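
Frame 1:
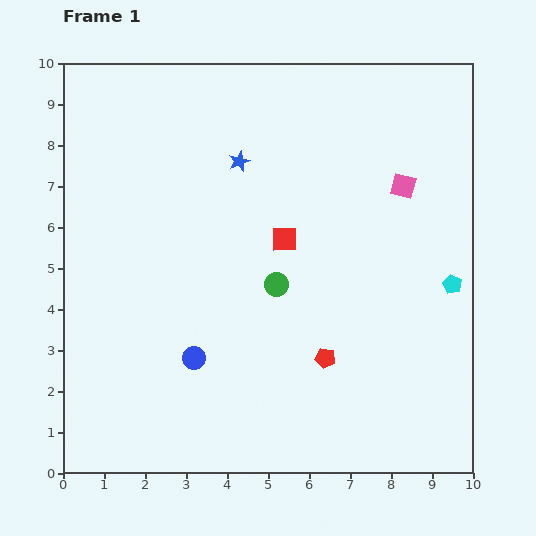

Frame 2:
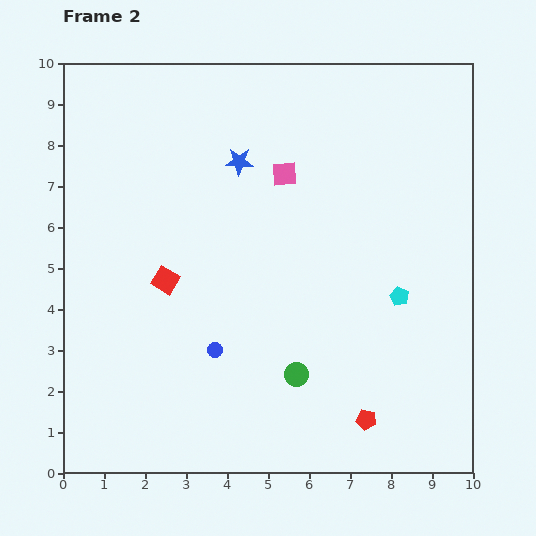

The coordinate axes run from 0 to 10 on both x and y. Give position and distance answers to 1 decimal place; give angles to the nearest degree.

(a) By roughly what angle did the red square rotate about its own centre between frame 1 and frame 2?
33° clockwise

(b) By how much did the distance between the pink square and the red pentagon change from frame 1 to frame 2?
+1.7

Distance in frame 1: 4.6. Distance in frame 2: 6.3.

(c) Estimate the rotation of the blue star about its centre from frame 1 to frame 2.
24° clockwise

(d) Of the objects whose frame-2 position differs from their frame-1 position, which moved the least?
the blue circle

(moved 0.5)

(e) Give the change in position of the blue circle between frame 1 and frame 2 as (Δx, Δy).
(0.5, 0.2)

The blue circle was at (3.2, 2.8) in frame 1 and (3.7, 3.0) in frame 2.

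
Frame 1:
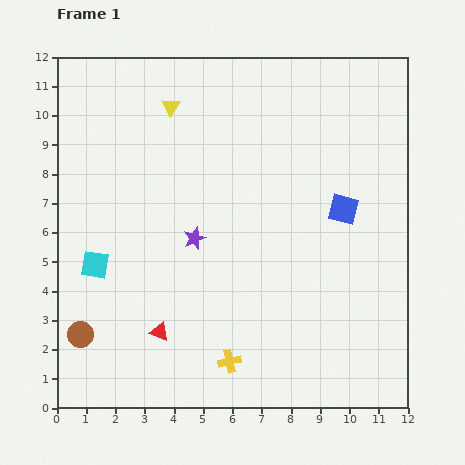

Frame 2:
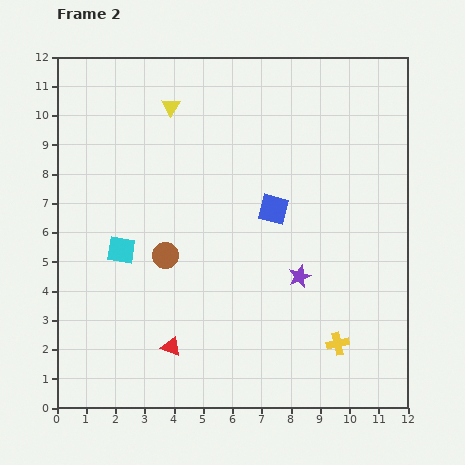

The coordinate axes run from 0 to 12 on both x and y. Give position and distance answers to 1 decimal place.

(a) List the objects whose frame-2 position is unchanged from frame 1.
the yellow triangle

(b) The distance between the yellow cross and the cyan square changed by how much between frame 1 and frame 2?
+2.4

Distance in frame 1: 5.7. Distance in frame 2: 8.1.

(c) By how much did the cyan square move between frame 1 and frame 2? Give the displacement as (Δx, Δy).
(0.9, 0.5)

The cyan square was at (1.3, 4.9) in frame 1 and (2.2, 5.4) in frame 2.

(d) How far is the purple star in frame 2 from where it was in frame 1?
3.8

The purple star moved from (4.7, 5.8) to (8.3, 4.5), a distance of √(3.6² + 1.3²) ≈ 3.8.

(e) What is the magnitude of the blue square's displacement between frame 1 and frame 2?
2.4

The blue square moved from (9.8, 6.8) to (7.4, 6.8), a distance of √(2.4² + 0.0²) ≈ 2.4.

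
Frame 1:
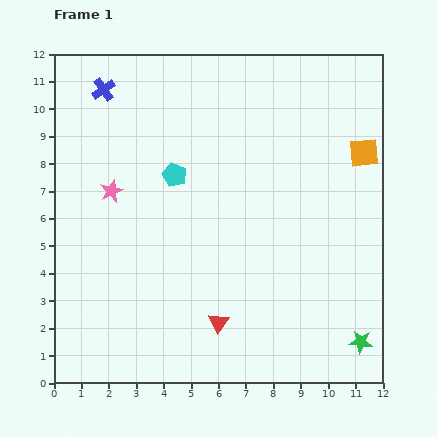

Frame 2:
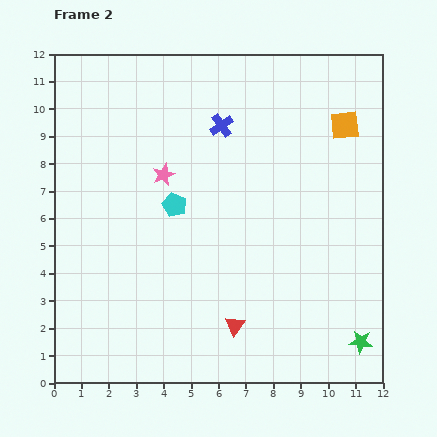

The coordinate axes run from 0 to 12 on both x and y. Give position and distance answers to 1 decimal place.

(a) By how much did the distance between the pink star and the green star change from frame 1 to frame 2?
-1.2

Distance in frame 1: 10.6. Distance in frame 2: 9.4.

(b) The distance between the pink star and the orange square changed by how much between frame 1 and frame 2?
-2.5

Distance in frame 1: 9.3. Distance in frame 2: 6.8.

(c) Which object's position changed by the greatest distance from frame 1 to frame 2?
the blue cross

(moved 4.5; next 2.0)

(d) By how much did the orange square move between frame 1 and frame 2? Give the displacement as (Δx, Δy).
(-0.7, 1.0)

The orange square was at (11.3, 8.4) in frame 1 and (10.6, 9.4) in frame 2.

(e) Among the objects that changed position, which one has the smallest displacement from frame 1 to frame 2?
the red triangle

(moved 0.6)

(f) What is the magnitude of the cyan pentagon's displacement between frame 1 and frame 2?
1.1

The cyan pentagon moved from (4.4, 7.6) to (4.4, 6.5), a distance of √(0.0² + 1.1²) ≈ 1.1.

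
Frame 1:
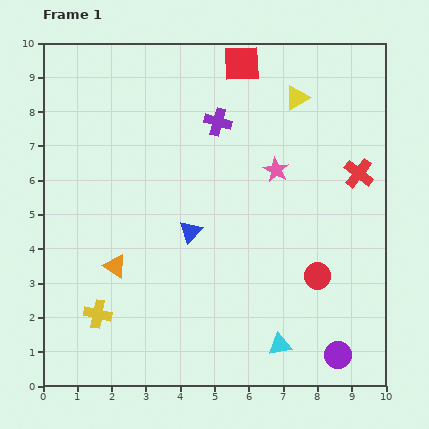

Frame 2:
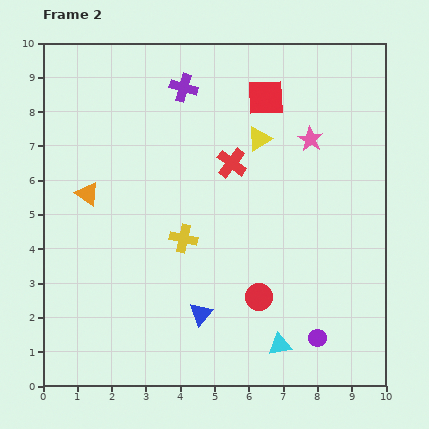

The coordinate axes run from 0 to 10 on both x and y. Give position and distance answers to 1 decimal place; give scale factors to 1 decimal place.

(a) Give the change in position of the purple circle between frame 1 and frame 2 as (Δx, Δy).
(-0.6, 0.5)

The purple circle was at (8.6, 0.9) in frame 1 and (8.0, 1.4) in frame 2.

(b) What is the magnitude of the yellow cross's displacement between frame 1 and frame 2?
3.3

The yellow cross moved from (1.6, 2.1) to (4.1, 4.3), a distance of √(2.5² + 2.2²) ≈ 3.3.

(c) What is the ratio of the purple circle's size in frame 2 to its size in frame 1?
0.7×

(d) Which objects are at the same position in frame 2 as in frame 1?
the cyan triangle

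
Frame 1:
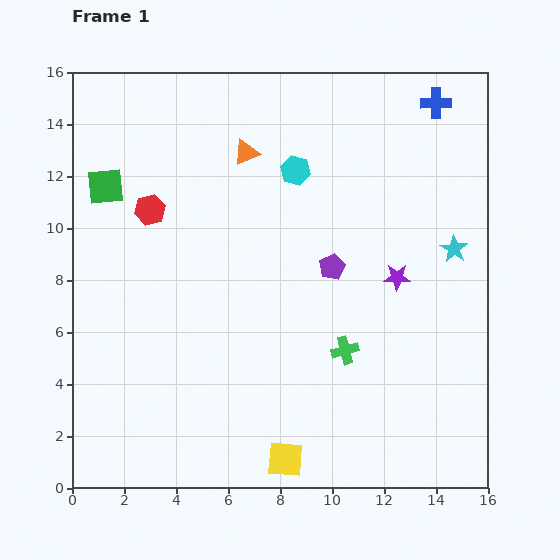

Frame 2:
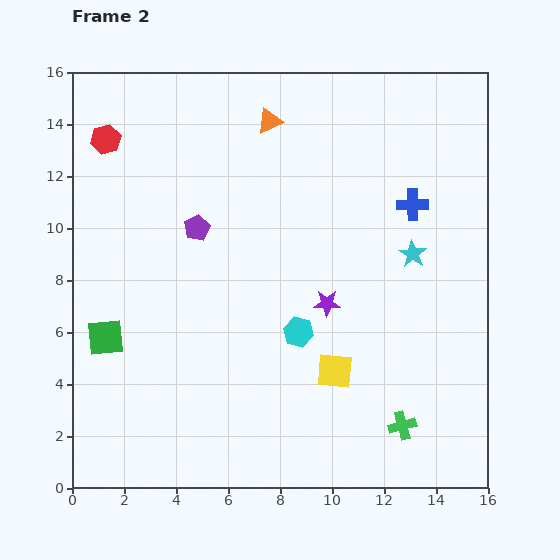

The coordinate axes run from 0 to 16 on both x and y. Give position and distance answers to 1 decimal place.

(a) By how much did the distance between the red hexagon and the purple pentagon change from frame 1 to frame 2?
-2.4

Distance in frame 1: 7.3. Distance in frame 2: 4.9.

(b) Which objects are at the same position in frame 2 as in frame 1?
none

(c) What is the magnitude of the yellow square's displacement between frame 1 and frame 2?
3.9

The yellow square moved from (8.2, 1.1) to (10.1, 4.5), a distance of √(1.9² + 3.4²) ≈ 3.9.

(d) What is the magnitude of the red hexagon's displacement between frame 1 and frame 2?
3.2

The red hexagon moved from (3.0, 10.7) to (1.3, 13.4), a distance of √(1.7² + 2.7²) ≈ 3.2.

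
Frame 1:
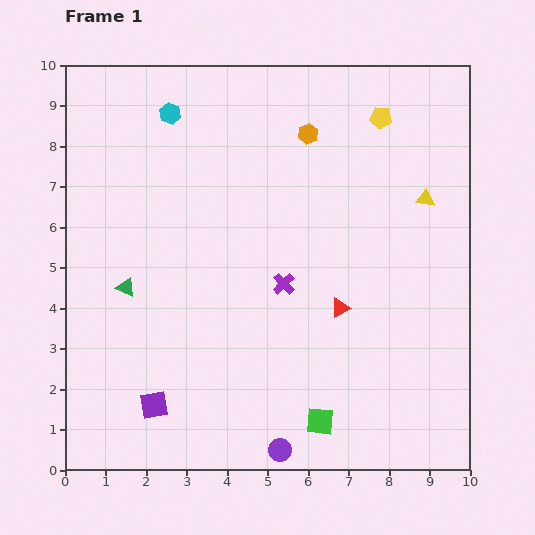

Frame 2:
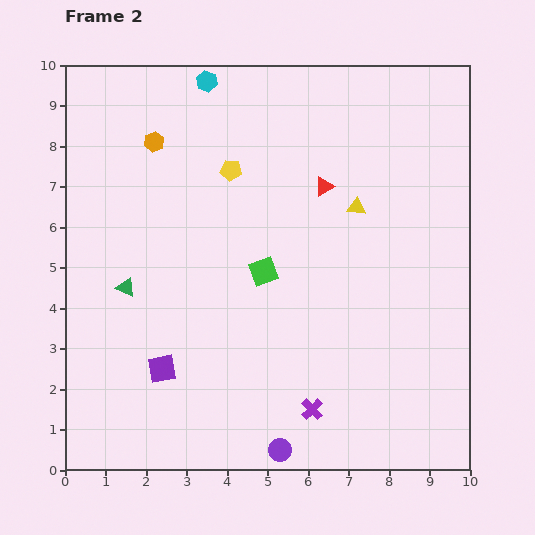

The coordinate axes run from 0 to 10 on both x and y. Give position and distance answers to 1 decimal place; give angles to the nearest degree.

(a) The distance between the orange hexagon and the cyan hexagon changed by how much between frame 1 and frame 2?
-1.4

Distance in frame 1: 3.4. Distance in frame 2: 2.0.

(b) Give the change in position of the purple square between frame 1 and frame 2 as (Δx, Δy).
(0.2, 0.9)

The purple square was at (2.2, 1.6) in frame 1 and (2.4, 2.5) in frame 2.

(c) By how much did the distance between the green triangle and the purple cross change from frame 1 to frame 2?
+1.6

Distance in frame 1: 3.9. Distance in frame 2: 5.5.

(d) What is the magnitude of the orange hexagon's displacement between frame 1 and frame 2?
3.8

The orange hexagon moved from (6.0, 8.3) to (2.2, 8.1), a distance of √(3.8² + 0.2²) ≈ 3.8.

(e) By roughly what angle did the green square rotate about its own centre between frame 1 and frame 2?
24° counter-clockwise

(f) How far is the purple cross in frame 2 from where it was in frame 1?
3.2

The purple cross moved from (5.4, 4.6) to (6.1, 1.5), a distance of √(0.7² + 3.1²) ≈ 3.2.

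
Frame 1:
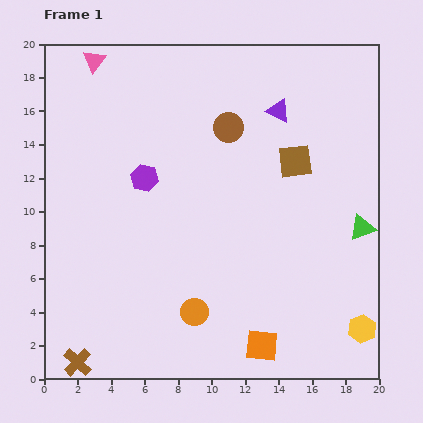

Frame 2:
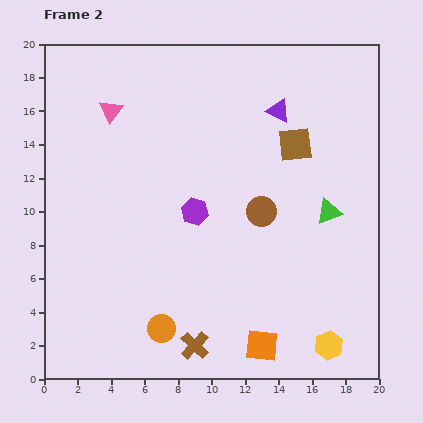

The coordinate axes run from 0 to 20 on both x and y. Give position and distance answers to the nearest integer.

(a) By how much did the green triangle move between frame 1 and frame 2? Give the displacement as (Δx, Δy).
(-2, 1)

The green triangle was at (19, 9) in frame 1 and (17, 10) in frame 2.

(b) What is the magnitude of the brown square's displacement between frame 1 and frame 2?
1

The brown square moved from (15, 13) to (15, 14), a distance of √(0² + 1²) ≈ 1.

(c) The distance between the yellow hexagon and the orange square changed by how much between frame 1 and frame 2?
-2

Distance in frame 1: 6. Distance in frame 2: 4.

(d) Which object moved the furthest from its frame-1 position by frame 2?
the brown cross

(moved 7; next 5)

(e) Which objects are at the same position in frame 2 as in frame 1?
the purple triangle, the orange square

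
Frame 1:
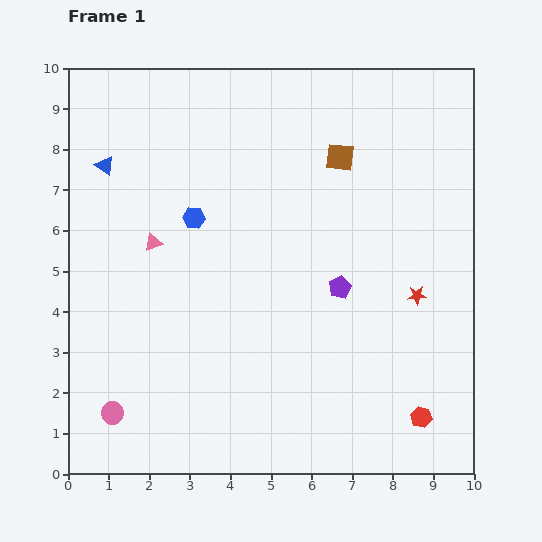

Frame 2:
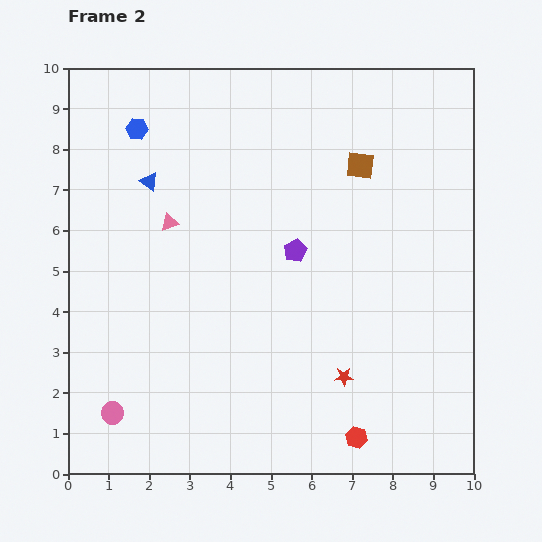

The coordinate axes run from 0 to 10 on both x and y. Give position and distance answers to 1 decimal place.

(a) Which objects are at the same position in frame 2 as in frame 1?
the pink circle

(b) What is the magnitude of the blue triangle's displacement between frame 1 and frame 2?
1.2

The blue triangle moved from (0.9, 7.6) to (2.0, 7.2), a distance of √(1.1² + 0.4²) ≈ 1.2.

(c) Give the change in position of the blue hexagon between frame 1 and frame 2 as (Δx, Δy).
(-1.4, 2.2)

The blue hexagon was at (3.1, 6.3) in frame 1 and (1.7, 8.5) in frame 2.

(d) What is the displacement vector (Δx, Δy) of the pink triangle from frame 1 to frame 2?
(0.4, 0.5)

The pink triangle was at (2.1, 5.7) in frame 1 and (2.5, 6.2) in frame 2.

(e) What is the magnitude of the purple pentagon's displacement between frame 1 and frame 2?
1.4

The purple pentagon moved from (6.7, 4.6) to (5.6, 5.5), a distance of √(1.1² + 0.9²) ≈ 1.4.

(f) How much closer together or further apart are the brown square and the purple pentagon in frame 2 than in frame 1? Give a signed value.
-0.6

Distance in frame 1: 3.2. Distance in frame 2: 2.6.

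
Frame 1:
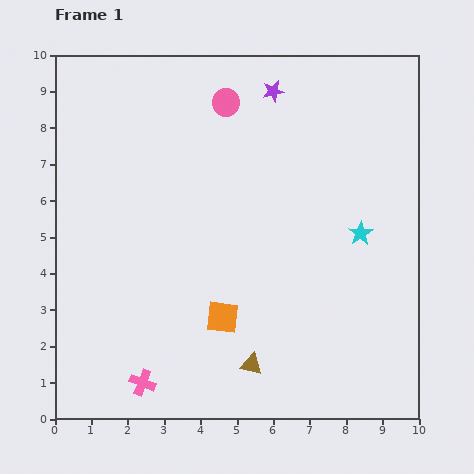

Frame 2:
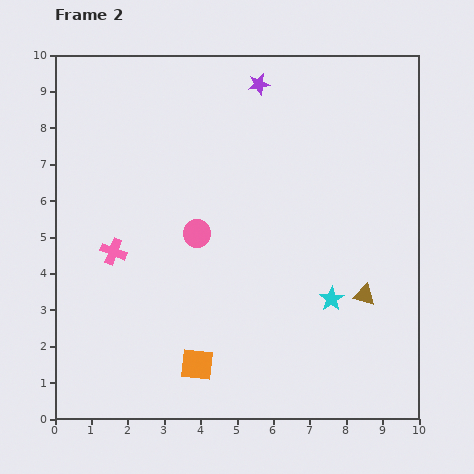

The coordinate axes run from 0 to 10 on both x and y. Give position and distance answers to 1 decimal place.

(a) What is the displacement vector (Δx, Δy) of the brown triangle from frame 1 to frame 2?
(3.1, 1.9)

The brown triangle was at (5.4, 1.5) in frame 1 and (8.5, 3.4) in frame 2.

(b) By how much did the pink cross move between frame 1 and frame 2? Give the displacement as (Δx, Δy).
(-0.8, 3.6)

The pink cross was at (2.4, 1.0) in frame 1 and (1.6, 4.6) in frame 2.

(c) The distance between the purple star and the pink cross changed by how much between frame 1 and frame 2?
-2.7

Distance in frame 1: 8.8. Distance in frame 2: 6.1.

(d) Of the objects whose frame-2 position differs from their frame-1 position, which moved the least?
the purple star

(moved 0.4)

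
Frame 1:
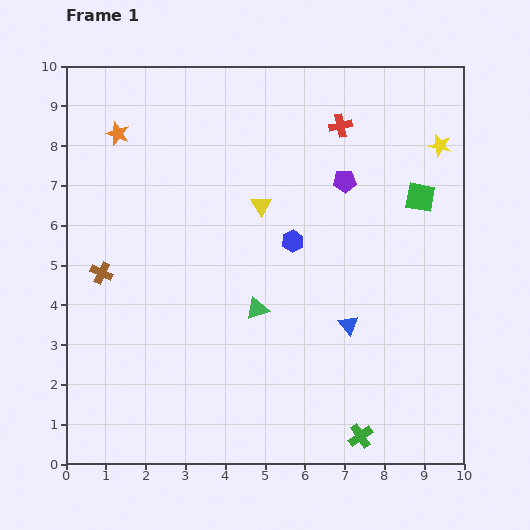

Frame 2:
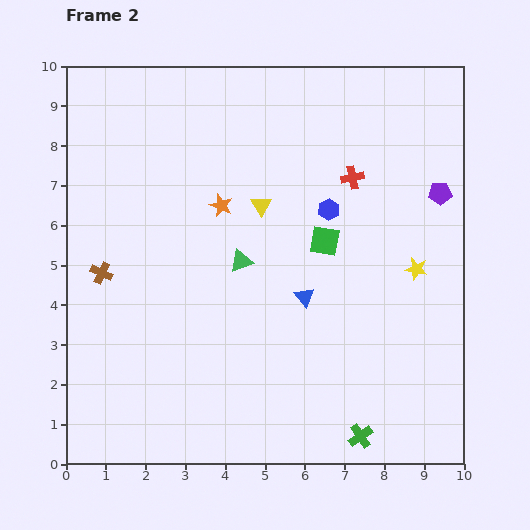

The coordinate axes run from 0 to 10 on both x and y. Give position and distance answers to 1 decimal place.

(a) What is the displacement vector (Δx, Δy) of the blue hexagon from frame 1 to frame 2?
(0.9, 0.8)

The blue hexagon was at (5.7, 5.6) in frame 1 and (6.6, 6.4) in frame 2.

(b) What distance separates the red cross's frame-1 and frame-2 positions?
1.3

The red cross moved from (6.9, 8.5) to (7.2, 7.2), a distance of √(0.3² + 1.3²) ≈ 1.3.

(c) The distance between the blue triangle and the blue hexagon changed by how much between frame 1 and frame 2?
-0.2

Distance in frame 1: 2.5. Distance in frame 2: 2.3.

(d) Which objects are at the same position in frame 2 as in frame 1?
the brown cross, the yellow triangle, the green cross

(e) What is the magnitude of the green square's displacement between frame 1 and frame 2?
2.6

The green square moved from (8.9, 6.7) to (6.5, 5.6), a distance of √(2.4² + 1.1²) ≈ 2.6.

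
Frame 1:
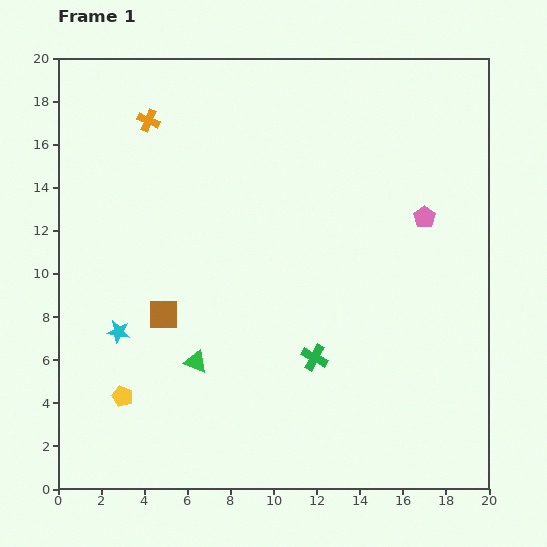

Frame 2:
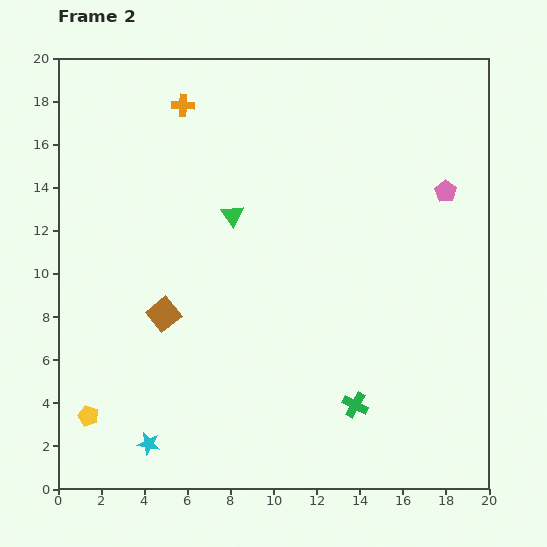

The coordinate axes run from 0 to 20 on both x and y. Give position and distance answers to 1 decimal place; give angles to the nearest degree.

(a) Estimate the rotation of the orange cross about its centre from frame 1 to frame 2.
20° counter-clockwise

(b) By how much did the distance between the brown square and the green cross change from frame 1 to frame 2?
+2.5

Distance in frame 1: 7.3. Distance in frame 2: 9.8.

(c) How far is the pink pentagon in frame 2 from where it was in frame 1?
1.6

The pink pentagon moved from (17.0, 12.6) to (18.0, 13.8), a distance of √(1.0² + 1.2²) ≈ 1.6.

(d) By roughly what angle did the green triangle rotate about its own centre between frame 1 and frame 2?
33° clockwise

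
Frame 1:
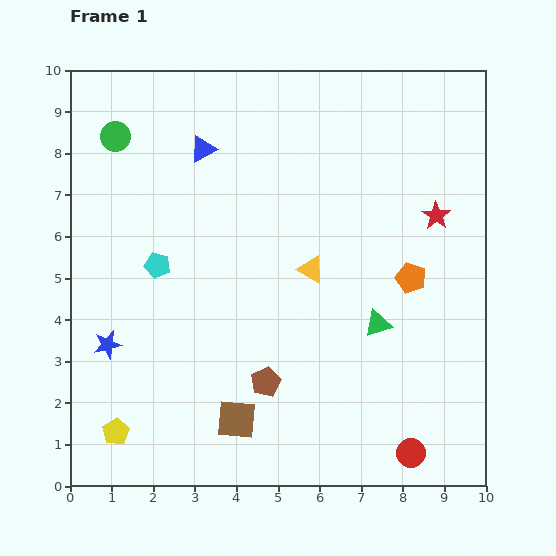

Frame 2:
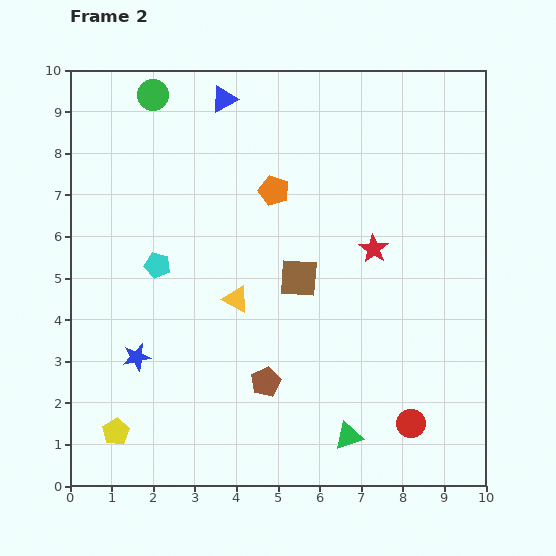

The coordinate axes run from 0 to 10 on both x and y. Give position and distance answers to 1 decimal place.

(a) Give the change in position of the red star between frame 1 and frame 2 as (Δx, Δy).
(-1.5, -0.8)

The red star was at (8.8, 6.5) in frame 1 and (7.3, 5.7) in frame 2.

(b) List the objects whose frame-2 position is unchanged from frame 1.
the yellow pentagon, the brown pentagon, the cyan pentagon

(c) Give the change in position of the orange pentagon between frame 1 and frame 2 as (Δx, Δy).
(-3.3, 2.1)

The orange pentagon was at (8.2, 5.0) in frame 1 and (4.9, 7.1) in frame 2.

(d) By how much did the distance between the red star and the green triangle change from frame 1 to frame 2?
+1.5

Distance in frame 1: 3.0. Distance in frame 2: 4.5.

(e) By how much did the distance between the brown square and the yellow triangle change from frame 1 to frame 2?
-2.4

Distance in frame 1: 4.0. Distance in frame 2: 1.6.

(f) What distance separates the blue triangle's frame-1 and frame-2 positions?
1.3

The blue triangle moved from (3.2, 8.1) to (3.7, 9.3), a distance of √(0.5² + 1.2²) ≈ 1.3.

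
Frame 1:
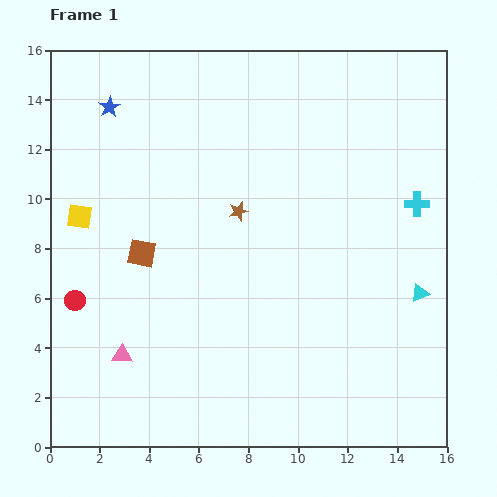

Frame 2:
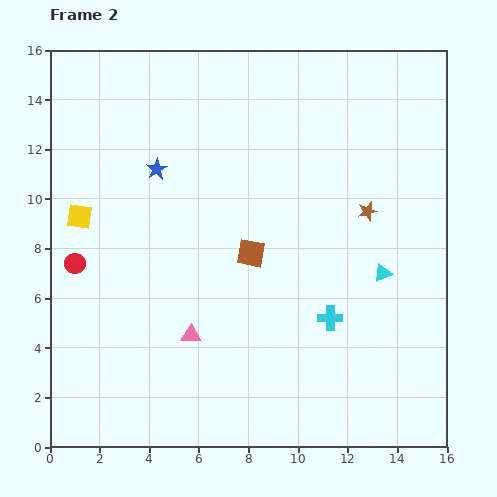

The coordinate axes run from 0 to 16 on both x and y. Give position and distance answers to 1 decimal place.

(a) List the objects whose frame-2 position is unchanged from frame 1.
the yellow square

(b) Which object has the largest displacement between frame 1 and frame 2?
the cyan cross

(moved 5.8; next 5.2)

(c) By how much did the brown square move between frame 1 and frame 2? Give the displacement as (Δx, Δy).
(4.4, 0.0)

The brown square was at (3.7, 7.8) in frame 1 and (8.1, 7.8) in frame 2.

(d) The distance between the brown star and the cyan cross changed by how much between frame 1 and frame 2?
-2.6

Distance in frame 1: 7.2. Distance in frame 2: 4.6.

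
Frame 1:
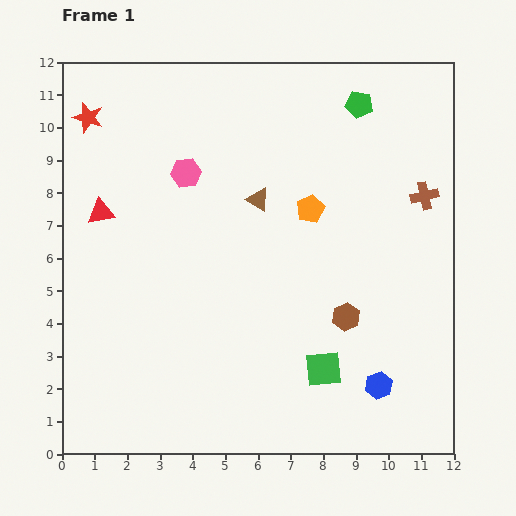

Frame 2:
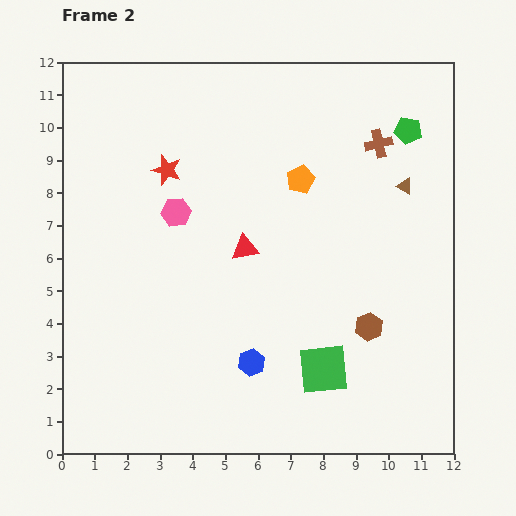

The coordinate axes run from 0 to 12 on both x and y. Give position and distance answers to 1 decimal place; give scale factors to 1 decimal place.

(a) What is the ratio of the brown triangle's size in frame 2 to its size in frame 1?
0.7×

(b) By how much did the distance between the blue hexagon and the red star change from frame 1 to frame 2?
-5.7

Distance in frame 1: 12.1. Distance in frame 2: 6.4.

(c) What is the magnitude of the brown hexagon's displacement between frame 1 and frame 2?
0.8

The brown hexagon moved from (8.7, 4.2) to (9.4, 3.9), a distance of √(0.7² + 0.3²) ≈ 0.8.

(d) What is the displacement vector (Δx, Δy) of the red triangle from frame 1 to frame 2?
(4.4, -1.1)

The red triangle was at (1.2, 7.4) in frame 1 and (5.6, 6.3) in frame 2.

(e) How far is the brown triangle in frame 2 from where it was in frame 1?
4.5

The brown triangle moved from (6.0, 7.8) to (10.5, 8.2), a distance of √(4.5² + 0.4²) ≈ 4.5.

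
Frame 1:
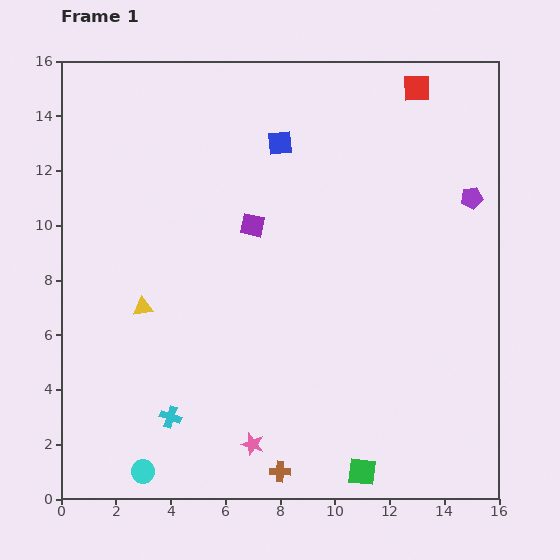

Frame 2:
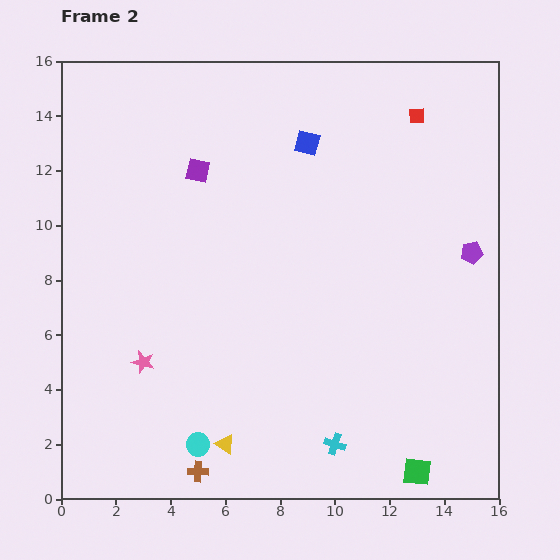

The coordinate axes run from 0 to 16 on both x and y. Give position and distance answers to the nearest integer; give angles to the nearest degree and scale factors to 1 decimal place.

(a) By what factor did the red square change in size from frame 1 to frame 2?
0.6×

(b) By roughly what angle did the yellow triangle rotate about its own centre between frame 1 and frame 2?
39° clockwise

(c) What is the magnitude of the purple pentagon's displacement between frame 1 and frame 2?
2

The purple pentagon moved from (15, 11) to (15, 9), a distance of √(0² + 2²) ≈ 2.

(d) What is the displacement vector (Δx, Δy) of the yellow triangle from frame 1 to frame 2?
(3, -5)

The yellow triangle was at (3, 7) in frame 1 and (6, 2) in frame 2.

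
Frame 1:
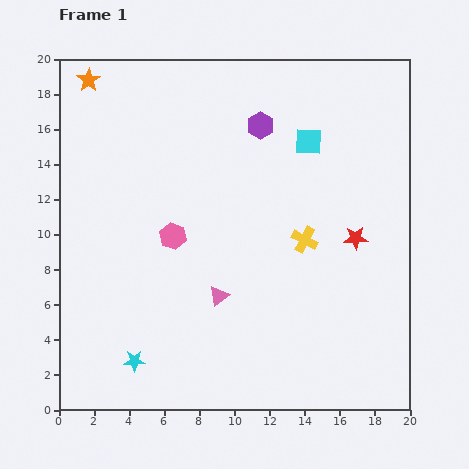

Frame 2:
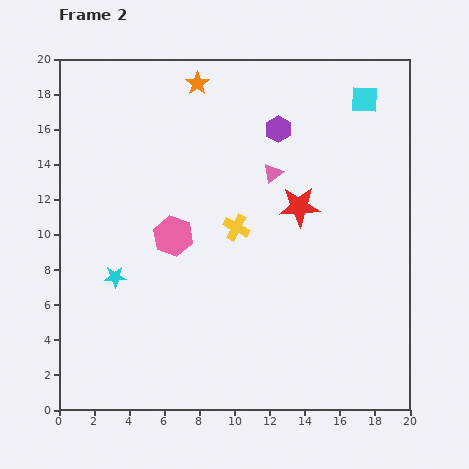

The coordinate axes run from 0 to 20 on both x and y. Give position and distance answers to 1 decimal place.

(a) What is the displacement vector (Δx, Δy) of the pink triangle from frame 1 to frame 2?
(3.1, 7.0)

The pink triangle was at (9.1, 6.5) in frame 1 and (12.2, 13.5) in frame 2.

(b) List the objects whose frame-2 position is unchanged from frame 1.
the pink hexagon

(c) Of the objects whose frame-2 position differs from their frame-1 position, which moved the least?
the purple hexagon

(moved 1.0)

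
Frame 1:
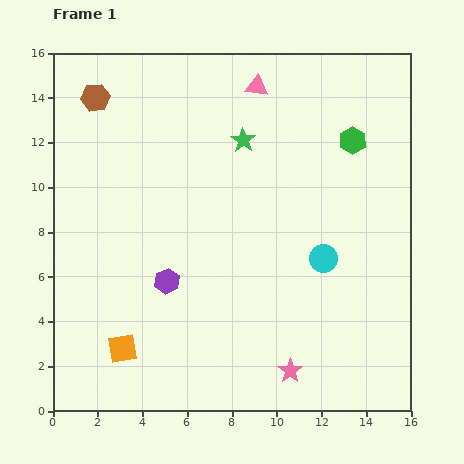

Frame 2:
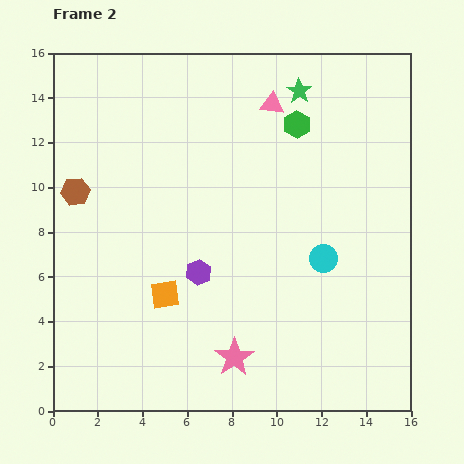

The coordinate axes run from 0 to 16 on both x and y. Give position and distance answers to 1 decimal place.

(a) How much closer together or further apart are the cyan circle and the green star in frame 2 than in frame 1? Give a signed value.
+1.2

Distance in frame 1: 6.4. Distance in frame 2: 7.6.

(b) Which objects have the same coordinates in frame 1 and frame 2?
the cyan circle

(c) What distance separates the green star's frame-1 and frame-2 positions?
3.3

The green star moved from (8.5, 12.1) to (11.0, 14.3), a distance of √(2.5² + 2.2²) ≈ 3.3.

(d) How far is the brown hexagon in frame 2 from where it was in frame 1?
4.3

The brown hexagon moved from (1.9, 14.0) to (1.0, 9.8), a distance of √(0.9² + 4.2²) ≈ 4.3.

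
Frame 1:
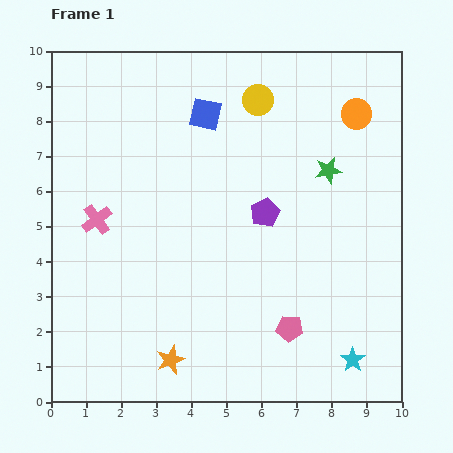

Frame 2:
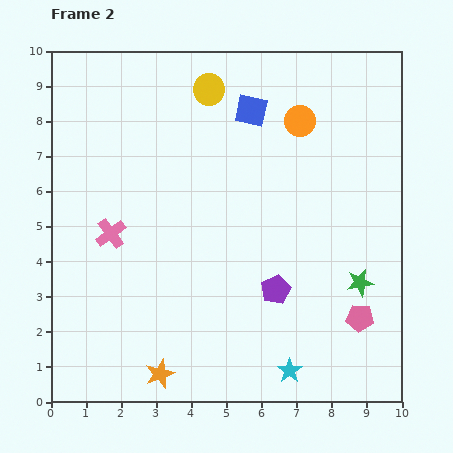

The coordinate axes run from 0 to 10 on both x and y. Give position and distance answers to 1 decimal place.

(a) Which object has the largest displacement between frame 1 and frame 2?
the green star

(moved 3.3; next 2.2)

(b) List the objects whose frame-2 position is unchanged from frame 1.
none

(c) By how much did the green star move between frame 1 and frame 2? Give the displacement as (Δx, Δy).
(0.9, -3.2)

The green star was at (7.9, 6.6) in frame 1 and (8.8, 3.4) in frame 2.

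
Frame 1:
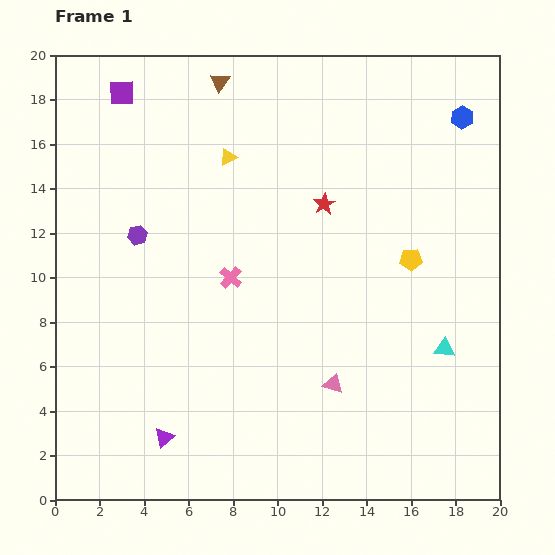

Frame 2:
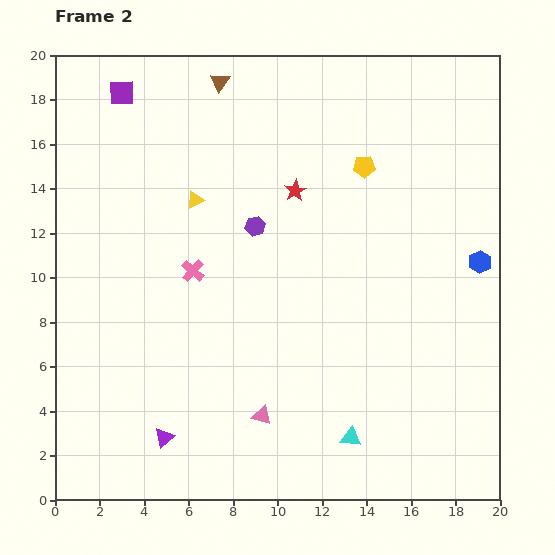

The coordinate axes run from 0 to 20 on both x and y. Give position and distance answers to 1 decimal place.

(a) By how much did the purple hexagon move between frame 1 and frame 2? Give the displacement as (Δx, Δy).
(5.3, 0.4)

The purple hexagon was at (3.7, 11.9) in frame 1 and (9.0, 12.3) in frame 2.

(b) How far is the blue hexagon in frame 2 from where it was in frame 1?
6.5

The blue hexagon moved from (18.3, 17.2) to (19.1, 10.7), a distance of √(0.8² + 6.5²) ≈ 6.5.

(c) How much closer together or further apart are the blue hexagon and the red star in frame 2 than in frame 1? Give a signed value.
+1.6

Distance in frame 1: 7.3. Distance in frame 2: 8.9.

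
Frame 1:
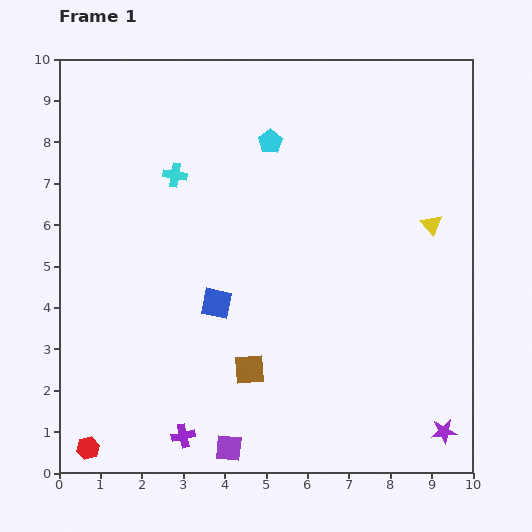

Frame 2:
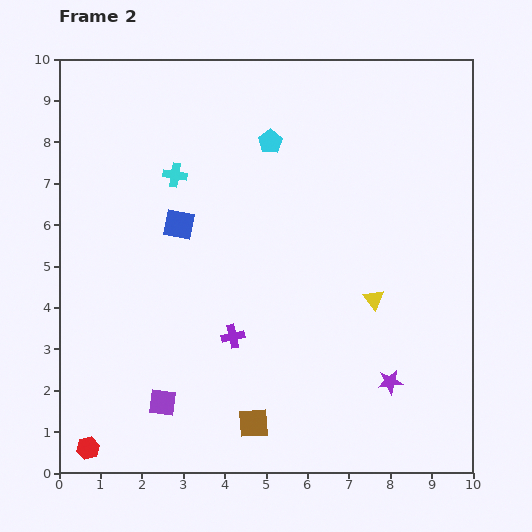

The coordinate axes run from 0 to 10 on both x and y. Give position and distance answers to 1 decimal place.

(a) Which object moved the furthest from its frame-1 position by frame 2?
the purple cross

(moved 2.7; next 2.3)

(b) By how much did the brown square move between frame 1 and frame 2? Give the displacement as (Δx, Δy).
(0.1, -1.3)

The brown square was at (4.6, 2.5) in frame 1 and (4.7, 1.2) in frame 2.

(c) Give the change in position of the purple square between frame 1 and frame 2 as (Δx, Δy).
(-1.6, 1.1)

The purple square was at (4.1, 0.6) in frame 1 and (2.5, 1.7) in frame 2.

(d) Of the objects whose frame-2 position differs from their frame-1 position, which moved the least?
the brown square

(moved 1.3)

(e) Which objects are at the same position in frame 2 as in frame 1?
the cyan pentagon, the cyan cross, the red hexagon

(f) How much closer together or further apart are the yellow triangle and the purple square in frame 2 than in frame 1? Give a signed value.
-1.6

Distance in frame 1: 7.3. Distance in frame 2: 5.7.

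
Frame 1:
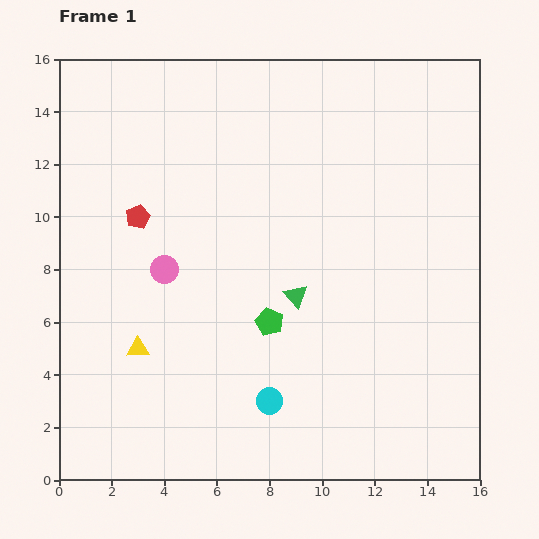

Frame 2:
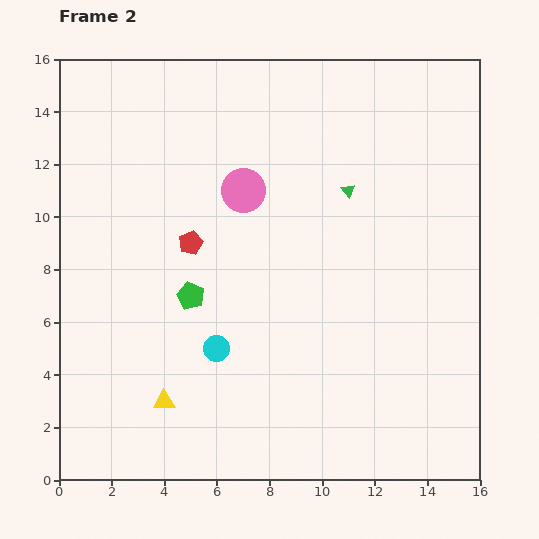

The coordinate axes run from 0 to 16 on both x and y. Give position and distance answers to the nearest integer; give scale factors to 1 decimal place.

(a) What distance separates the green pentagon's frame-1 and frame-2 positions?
3

The green pentagon moved from (8, 6) to (5, 7), a distance of √(3² + 1²) ≈ 3.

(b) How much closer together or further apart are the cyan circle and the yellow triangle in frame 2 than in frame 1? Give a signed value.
-2

Distance in frame 1: 5. Distance in frame 2: 3.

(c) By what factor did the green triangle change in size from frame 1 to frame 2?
0.6×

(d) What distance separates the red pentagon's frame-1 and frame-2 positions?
2

The red pentagon moved from (3, 10) to (5, 9), a distance of √(2² + 1²) ≈ 2.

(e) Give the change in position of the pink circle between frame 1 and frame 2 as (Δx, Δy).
(3, 3)

The pink circle was at (4, 8) in frame 1 and (7, 11) in frame 2.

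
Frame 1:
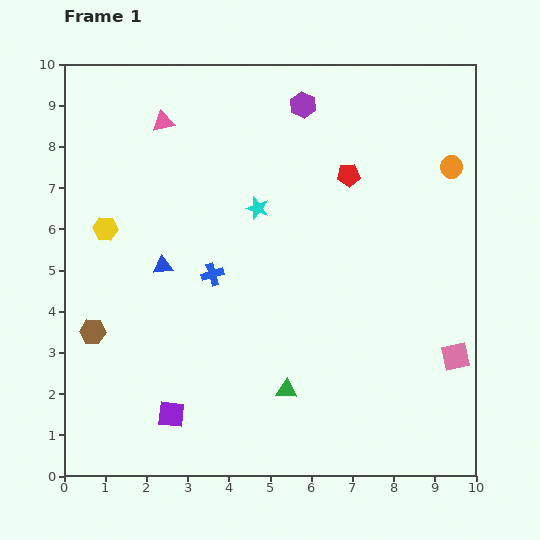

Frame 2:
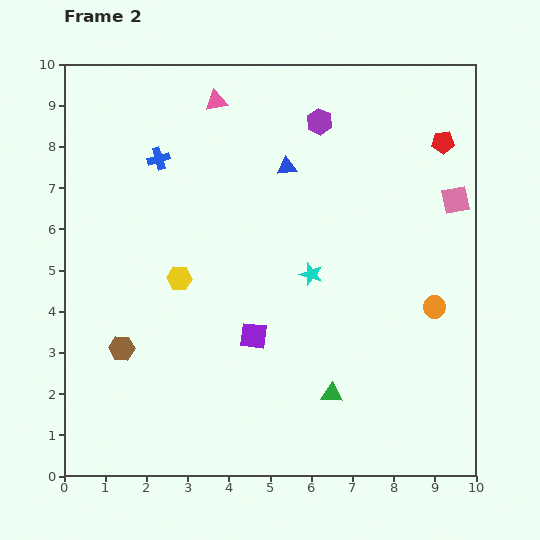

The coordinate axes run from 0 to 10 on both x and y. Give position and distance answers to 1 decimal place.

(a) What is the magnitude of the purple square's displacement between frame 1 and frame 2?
2.8

The purple square moved from (2.6, 1.5) to (4.6, 3.4), a distance of √(2.0² + 1.9²) ≈ 2.8.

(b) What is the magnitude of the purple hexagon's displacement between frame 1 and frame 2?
0.6

The purple hexagon moved from (5.8, 9.0) to (6.2, 8.6), a distance of √(0.4² + 0.4²) ≈ 0.6.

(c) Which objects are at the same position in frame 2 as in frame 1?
none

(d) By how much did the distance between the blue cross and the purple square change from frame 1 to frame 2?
+1.4

Distance in frame 1: 3.5. Distance in frame 2: 4.9.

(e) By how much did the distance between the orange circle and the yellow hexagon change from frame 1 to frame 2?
-2.3

Distance in frame 1: 8.5. Distance in frame 2: 6.2.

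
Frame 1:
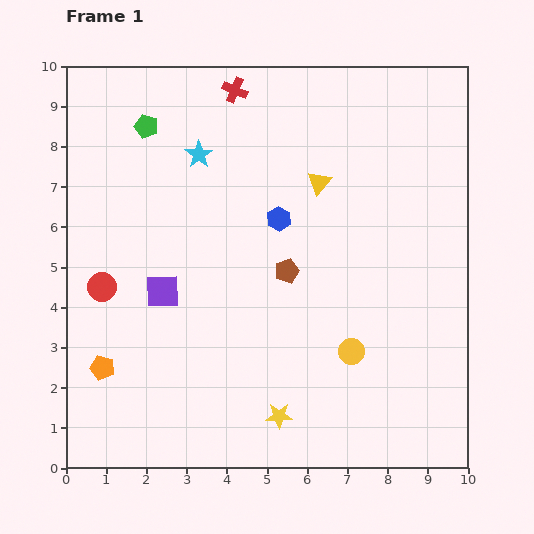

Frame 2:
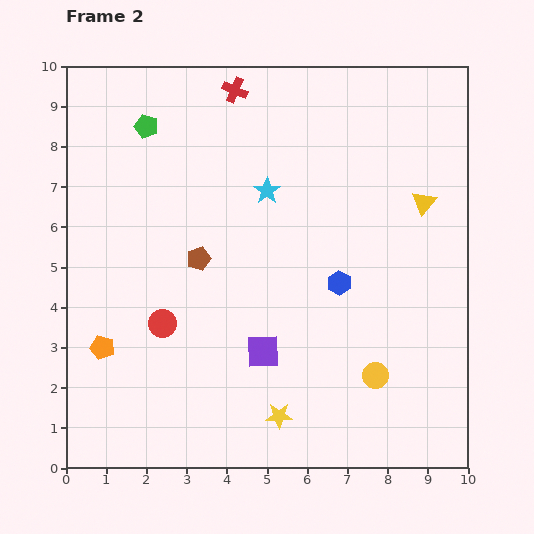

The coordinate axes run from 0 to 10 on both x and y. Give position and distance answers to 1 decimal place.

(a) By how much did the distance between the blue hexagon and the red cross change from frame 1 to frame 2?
+2.1

Distance in frame 1: 3.4. Distance in frame 2: 5.5.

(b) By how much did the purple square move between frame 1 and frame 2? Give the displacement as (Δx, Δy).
(2.5, -1.5)

The purple square was at (2.4, 4.4) in frame 1 and (4.9, 2.9) in frame 2.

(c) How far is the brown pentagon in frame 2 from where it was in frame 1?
2.2

The brown pentagon moved from (5.5, 4.9) to (3.3, 5.2), a distance of √(2.2² + 0.3²) ≈ 2.2.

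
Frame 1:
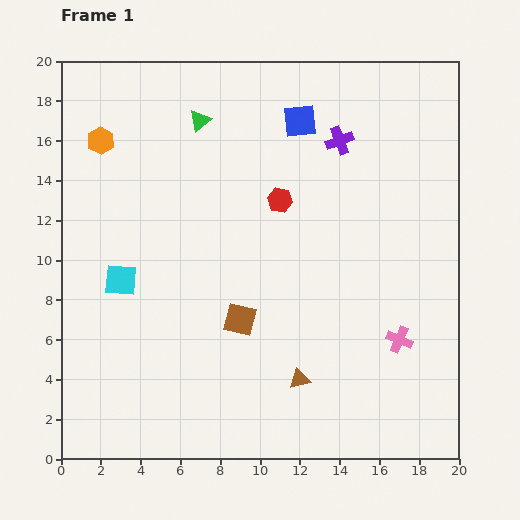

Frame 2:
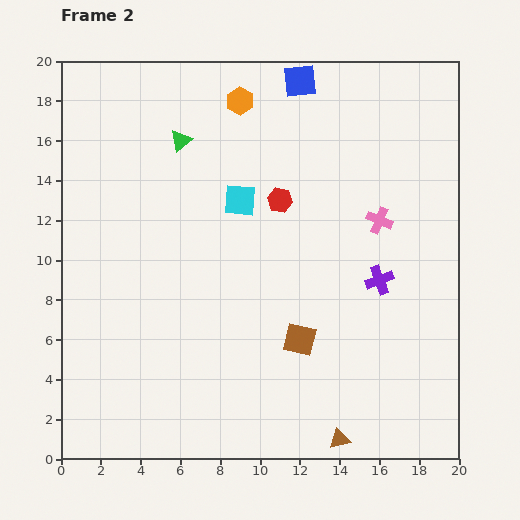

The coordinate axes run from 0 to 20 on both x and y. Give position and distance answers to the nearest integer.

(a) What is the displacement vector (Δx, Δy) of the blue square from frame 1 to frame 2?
(0, 2)

The blue square was at (12, 17) in frame 1 and (12, 19) in frame 2.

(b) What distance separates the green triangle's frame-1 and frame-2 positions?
1

The green triangle moved from (7, 17) to (6, 16), a distance of √(1² + 1²) ≈ 1.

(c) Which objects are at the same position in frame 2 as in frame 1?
the red hexagon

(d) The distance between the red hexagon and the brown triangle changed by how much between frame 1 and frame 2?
+3

Distance in frame 1: 9. Distance in frame 2: 12.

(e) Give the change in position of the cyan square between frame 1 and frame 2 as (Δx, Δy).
(6, 4)

The cyan square was at (3, 9) in frame 1 and (9, 13) in frame 2.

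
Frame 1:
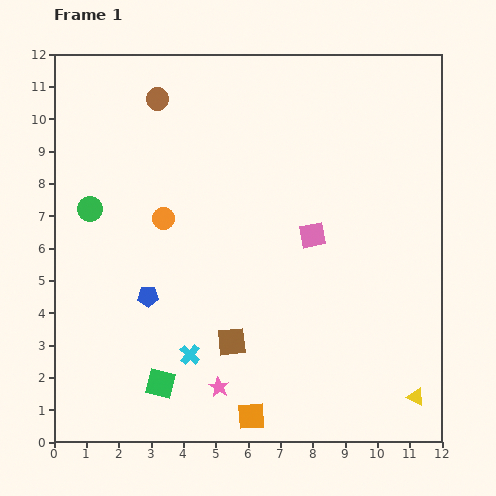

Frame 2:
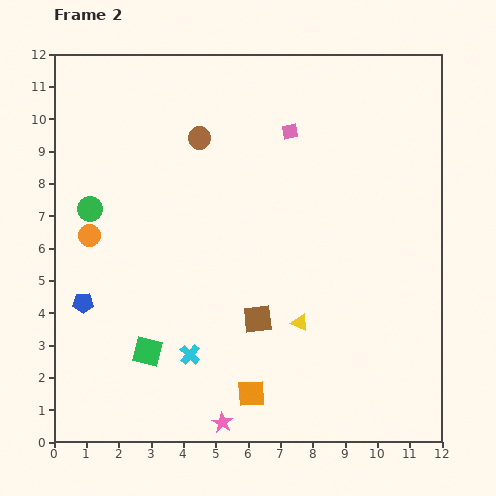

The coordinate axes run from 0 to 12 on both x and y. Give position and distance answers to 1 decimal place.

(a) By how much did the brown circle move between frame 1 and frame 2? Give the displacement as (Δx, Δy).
(1.3, -1.2)

The brown circle was at (3.2, 10.6) in frame 1 and (4.5, 9.4) in frame 2.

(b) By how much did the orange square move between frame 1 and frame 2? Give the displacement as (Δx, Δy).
(0.0, 0.7)

The orange square was at (6.1, 0.8) in frame 1 and (6.1, 1.5) in frame 2.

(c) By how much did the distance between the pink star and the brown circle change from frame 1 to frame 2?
-0.3

Distance in frame 1: 9.1. Distance in frame 2: 8.8.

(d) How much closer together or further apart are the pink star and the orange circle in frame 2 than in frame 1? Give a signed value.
+1.6

Distance in frame 1: 5.5. Distance in frame 2: 7.1.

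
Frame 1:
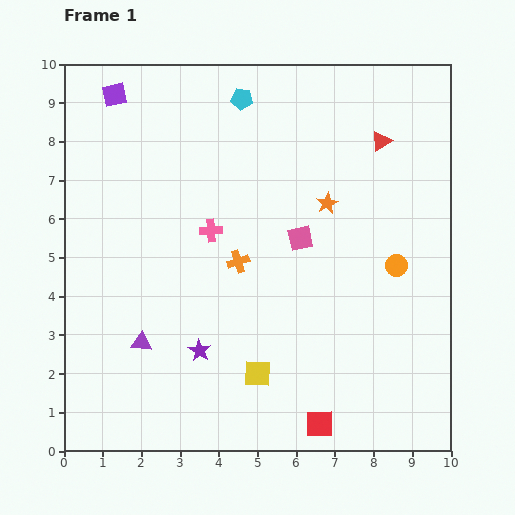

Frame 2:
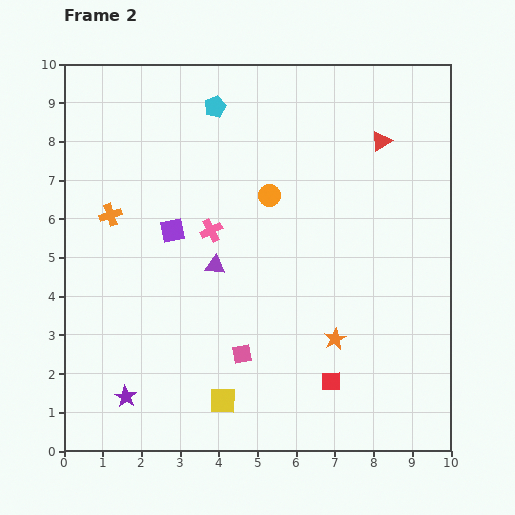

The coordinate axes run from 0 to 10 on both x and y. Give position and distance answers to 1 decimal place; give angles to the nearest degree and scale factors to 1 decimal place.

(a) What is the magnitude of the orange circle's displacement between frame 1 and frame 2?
3.8

The orange circle moved from (8.6, 4.8) to (5.3, 6.6), a distance of √(3.3² + 1.8²) ≈ 3.8.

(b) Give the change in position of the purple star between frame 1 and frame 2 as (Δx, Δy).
(-1.9, -1.2)

The purple star was at (3.5, 2.6) in frame 1 and (1.6, 1.4) in frame 2.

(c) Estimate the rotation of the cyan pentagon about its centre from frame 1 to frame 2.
29° counter-clockwise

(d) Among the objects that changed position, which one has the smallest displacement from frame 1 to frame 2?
the cyan pentagon

(moved 0.7)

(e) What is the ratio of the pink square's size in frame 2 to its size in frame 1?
0.8×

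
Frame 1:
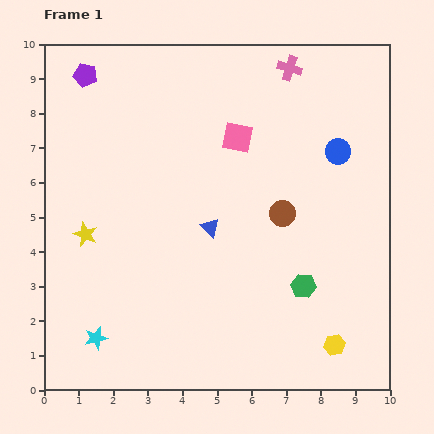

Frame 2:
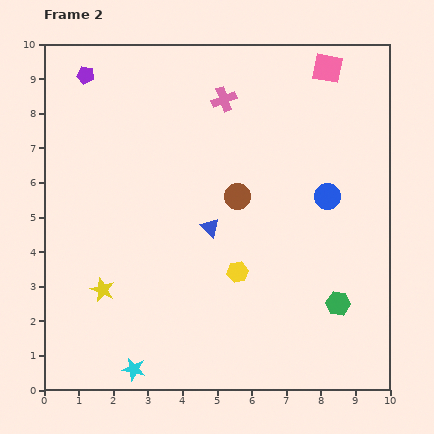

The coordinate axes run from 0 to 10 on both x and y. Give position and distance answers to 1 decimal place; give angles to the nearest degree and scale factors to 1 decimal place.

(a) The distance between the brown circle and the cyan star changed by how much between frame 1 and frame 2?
-0.7

Distance in frame 1: 6.5. Distance in frame 2: 5.8.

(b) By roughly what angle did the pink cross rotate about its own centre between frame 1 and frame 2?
37° counter-clockwise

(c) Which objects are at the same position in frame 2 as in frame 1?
the purple pentagon, the blue triangle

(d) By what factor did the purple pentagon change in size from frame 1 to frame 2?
0.7×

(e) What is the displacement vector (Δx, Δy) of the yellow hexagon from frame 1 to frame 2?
(-2.8, 2.1)

The yellow hexagon was at (8.4, 1.3) in frame 1 and (5.6, 3.4) in frame 2.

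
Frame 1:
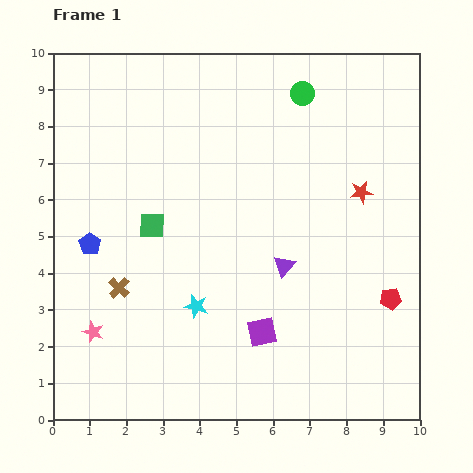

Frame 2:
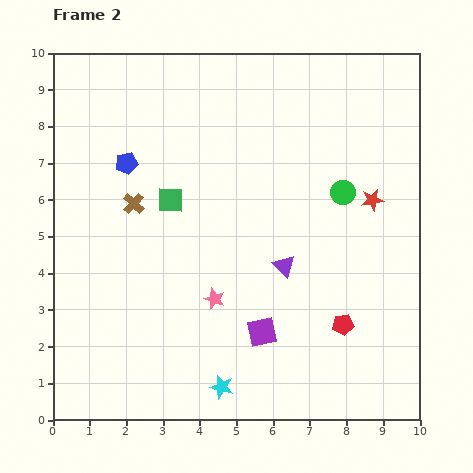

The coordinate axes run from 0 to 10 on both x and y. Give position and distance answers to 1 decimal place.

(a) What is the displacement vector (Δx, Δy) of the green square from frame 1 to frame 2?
(0.5, 0.7)

The green square was at (2.7, 5.3) in frame 1 and (3.2, 6.0) in frame 2.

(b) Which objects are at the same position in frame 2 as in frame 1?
the purple triangle, the purple square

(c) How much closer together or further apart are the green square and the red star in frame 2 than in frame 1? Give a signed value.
-0.3

Distance in frame 1: 5.8. Distance in frame 2: 5.5.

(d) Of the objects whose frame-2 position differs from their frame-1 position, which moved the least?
the red star

(moved 0.4)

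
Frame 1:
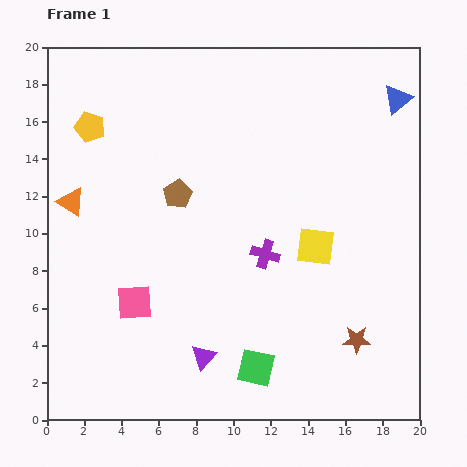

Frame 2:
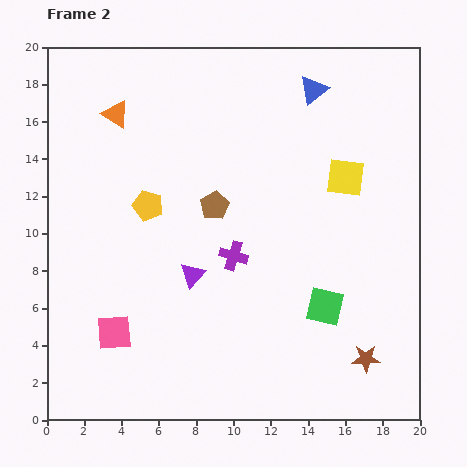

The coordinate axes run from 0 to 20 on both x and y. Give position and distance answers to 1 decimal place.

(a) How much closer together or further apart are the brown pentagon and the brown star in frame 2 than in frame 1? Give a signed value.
-0.9

Distance in frame 1: 12.4. Distance in frame 2: 11.5.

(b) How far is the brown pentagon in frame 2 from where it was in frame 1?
2.1

The brown pentagon moved from (7.0, 12.1) to (9.0, 11.5), a distance of √(2.0² + 0.6²) ≈ 2.1.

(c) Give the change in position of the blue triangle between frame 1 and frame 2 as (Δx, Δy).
(-4.5, 0.5)

The blue triangle was at (18.8, 17.2) in frame 1 and (14.3, 17.7) in frame 2.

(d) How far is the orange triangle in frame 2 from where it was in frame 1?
5.3

The orange triangle moved from (1.3, 11.7) to (3.7, 16.4), a distance of √(2.4² + 4.7²) ≈ 5.3.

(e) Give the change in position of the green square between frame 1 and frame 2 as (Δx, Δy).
(3.7, 3.3)

The green square was at (11.2, 2.8) in frame 1 and (14.9, 6.1) in frame 2.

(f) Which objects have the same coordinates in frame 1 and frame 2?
none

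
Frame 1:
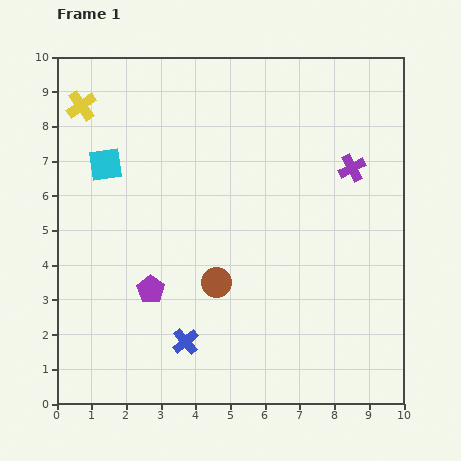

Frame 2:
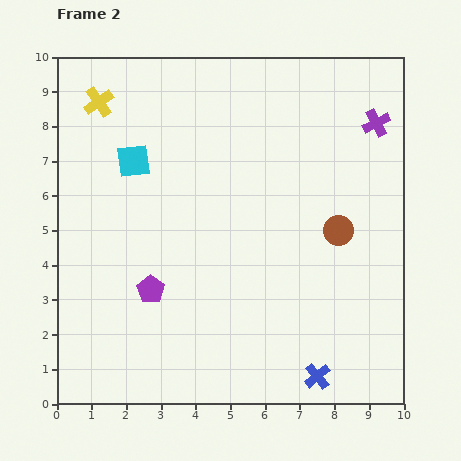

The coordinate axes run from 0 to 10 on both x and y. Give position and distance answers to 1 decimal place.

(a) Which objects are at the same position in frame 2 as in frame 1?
the purple pentagon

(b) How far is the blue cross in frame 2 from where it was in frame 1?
3.9

The blue cross moved from (3.7, 1.8) to (7.5, 0.8), a distance of √(3.8² + 1.0²) ≈ 3.9.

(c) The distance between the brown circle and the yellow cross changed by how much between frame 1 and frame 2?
+1.4

Distance in frame 1: 6.4. Distance in frame 2: 7.8.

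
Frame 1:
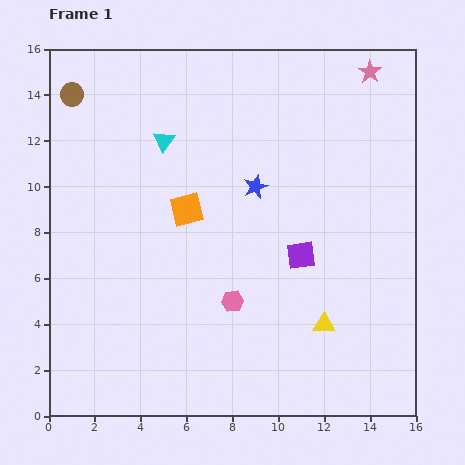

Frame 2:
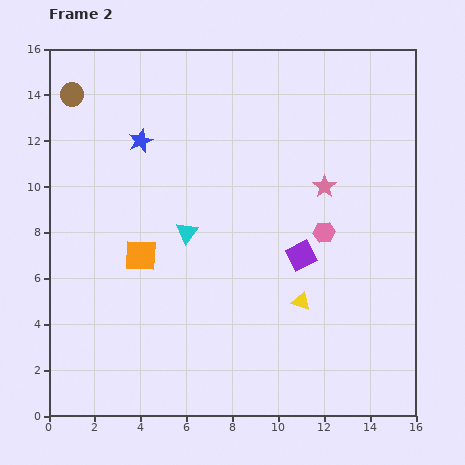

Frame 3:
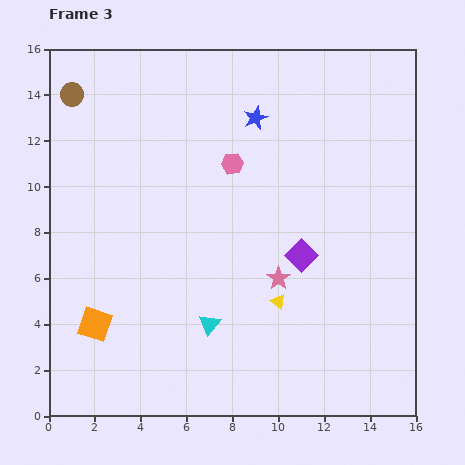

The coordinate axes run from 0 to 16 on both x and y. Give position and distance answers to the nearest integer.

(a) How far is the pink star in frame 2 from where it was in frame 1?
5

The pink star moved from (14, 15) to (12, 10), a distance of √(2² + 5²) ≈ 5.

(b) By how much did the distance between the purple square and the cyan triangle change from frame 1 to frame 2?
-3

Distance in frame 1: 8. Distance in frame 2: 5.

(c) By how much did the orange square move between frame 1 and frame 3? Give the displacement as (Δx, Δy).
(-4, -5)

The orange square was at (6, 9) in frame 1 and (2, 4) in frame 3.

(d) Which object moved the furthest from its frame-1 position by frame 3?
the pink star

(moved 10; next 8)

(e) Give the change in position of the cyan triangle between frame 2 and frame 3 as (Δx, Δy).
(1, -4)

The cyan triangle was at (6, 8) in frame 2 and (7, 4) in frame 3.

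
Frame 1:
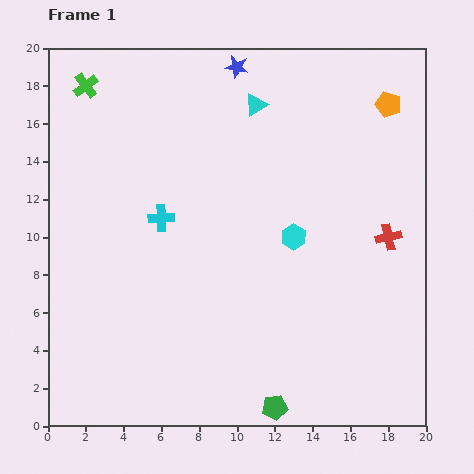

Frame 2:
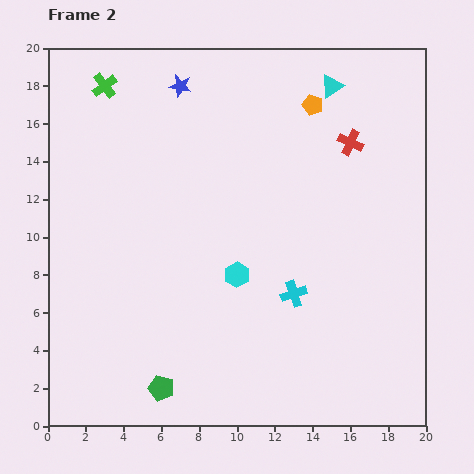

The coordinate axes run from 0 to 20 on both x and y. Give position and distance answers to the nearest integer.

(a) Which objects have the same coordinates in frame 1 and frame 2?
none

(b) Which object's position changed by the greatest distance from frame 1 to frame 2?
the cyan cross

(moved 8; next 6)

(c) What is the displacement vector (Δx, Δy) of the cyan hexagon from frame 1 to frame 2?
(-3, -2)

The cyan hexagon was at (13, 10) in frame 1 and (10, 8) in frame 2.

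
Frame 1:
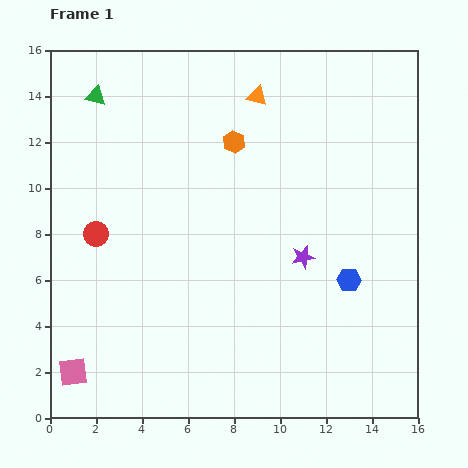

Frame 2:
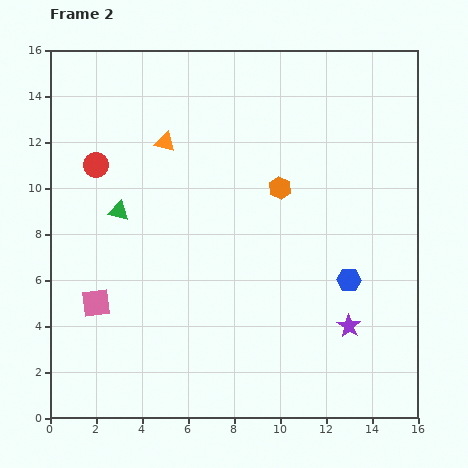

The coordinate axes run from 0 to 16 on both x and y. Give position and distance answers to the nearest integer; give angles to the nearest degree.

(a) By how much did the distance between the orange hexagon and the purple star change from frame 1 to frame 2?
+1

Distance in frame 1: 6. Distance in frame 2: 7.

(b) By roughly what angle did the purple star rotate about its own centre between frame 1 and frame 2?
26° counter-clockwise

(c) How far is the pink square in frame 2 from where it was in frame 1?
3

The pink square moved from (1, 2) to (2, 5), a distance of √(1² + 3²) ≈ 3.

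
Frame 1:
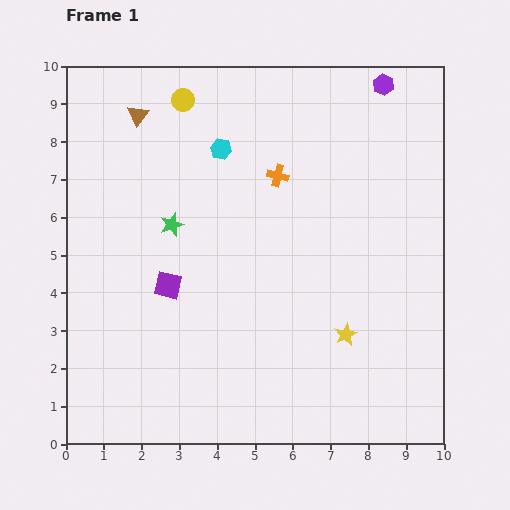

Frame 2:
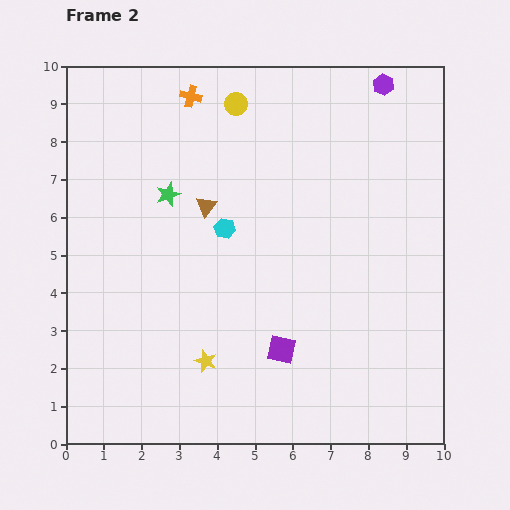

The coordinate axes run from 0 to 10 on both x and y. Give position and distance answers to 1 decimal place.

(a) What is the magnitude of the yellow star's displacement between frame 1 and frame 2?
3.8

The yellow star moved from (7.4, 2.9) to (3.7, 2.2), a distance of √(3.7² + 0.7²) ≈ 3.8.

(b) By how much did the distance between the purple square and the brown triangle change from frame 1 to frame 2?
-0.3

Distance in frame 1: 4.6. Distance in frame 2: 4.3.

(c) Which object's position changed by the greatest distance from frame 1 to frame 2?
the yellow star

(moved 3.8; next 3.4)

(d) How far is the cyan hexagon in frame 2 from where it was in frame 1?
2.1

The cyan hexagon moved from (4.1, 7.8) to (4.2, 5.7), a distance of √(0.1² + 2.1²) ≈ 2.1.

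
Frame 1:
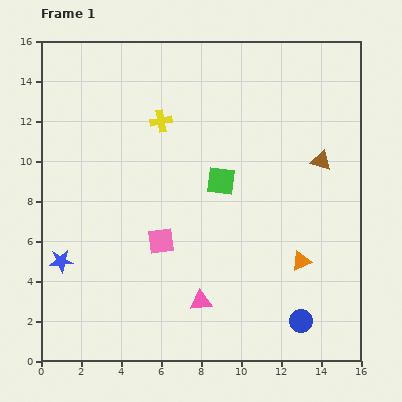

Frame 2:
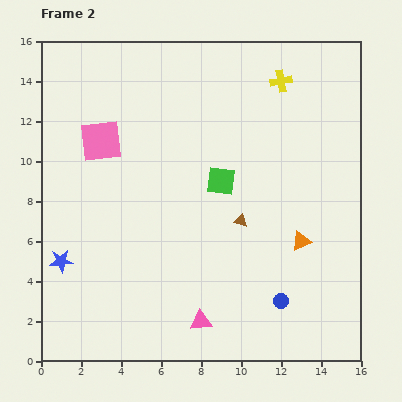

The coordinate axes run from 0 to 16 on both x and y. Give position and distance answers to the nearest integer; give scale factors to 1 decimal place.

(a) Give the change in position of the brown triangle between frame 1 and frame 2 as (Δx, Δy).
(-4, -3)

The brown triangle was at (14, 10) in frame 1 and (10, 7) in frame 2.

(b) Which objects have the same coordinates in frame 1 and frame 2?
the green square, the blue star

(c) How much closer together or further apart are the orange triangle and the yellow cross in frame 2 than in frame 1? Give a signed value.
-2

Distance in frame 1: 10. Distance in frame 2: 8.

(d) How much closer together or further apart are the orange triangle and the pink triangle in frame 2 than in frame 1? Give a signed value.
+1

Distance in frame 1: 5. Distance in frame 2: 6.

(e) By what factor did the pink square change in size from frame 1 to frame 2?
1.6×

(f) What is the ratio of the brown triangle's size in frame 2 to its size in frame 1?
0.7×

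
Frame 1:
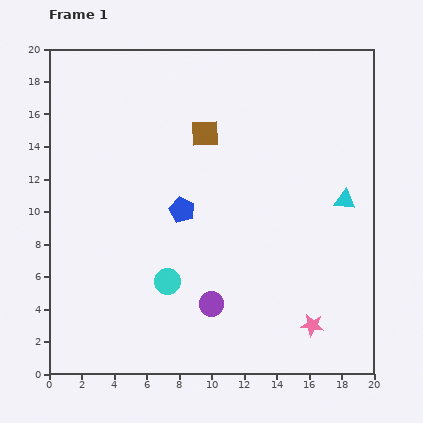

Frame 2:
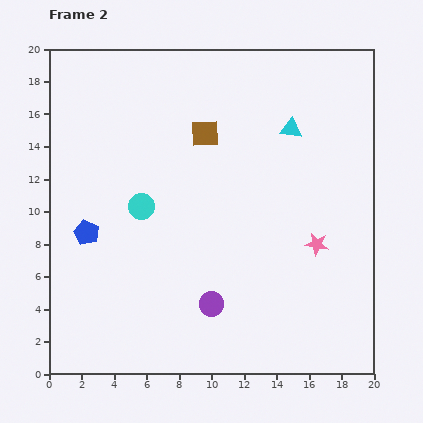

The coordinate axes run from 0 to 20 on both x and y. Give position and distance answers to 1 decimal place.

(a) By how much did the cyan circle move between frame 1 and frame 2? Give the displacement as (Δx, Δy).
(-1.6, 4.6)

The cyan circle was at (7.3, 5.7) in frame 1 and (5.7, 10.3) in frame 2.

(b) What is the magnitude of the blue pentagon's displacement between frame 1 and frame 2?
6.1

The blue pentagon moved from (8.2, 10.1) to (2.3, 8.7), a distance of √(5.9² + 1.4²) ≈ 6.1.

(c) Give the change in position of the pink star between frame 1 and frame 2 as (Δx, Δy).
(0.3, 5.0)

The pink star was at (16.2, 3.0) in frame 1 and (16.5, 8.0) in frame 2.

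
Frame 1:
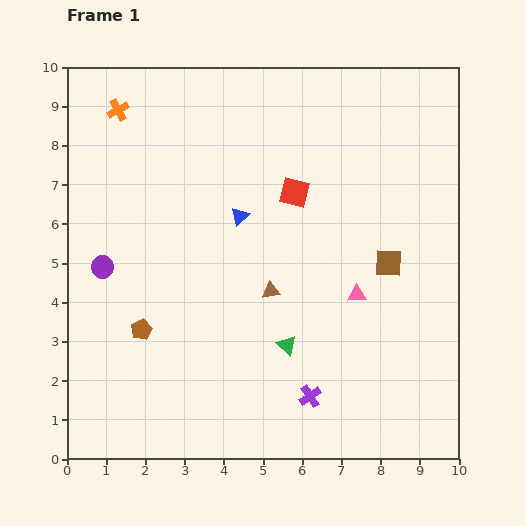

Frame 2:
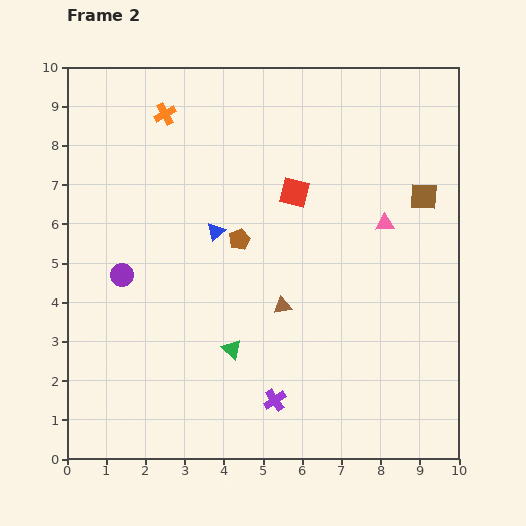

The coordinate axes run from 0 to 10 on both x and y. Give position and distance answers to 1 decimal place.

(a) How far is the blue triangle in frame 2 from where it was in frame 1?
0.7

The blue triangle moved from (4.4, 6.2) to (3.8, 5.8), a distance of √(0.6² + 0.4²) ≈ 0.7.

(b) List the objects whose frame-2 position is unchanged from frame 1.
the red square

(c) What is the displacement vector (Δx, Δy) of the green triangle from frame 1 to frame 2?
(-1.4, -0.1)

The green triangle was at (5.6, 2.9) in frame 1 and (4.2, 2.8) in frame 2.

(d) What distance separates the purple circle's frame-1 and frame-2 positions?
0.5

The purple circle moved from (0.9, 4.9) to (1.4, 4.7), a distance of √(0.5² + 0.2²) ≈ 0.5.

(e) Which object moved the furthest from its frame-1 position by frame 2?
the brown pentagon

(moved 3.4; next 1.9)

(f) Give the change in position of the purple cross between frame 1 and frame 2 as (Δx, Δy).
(-0.9, -0.1)

The purple cross was at (6.2, 1.6) in frame 1 and (5.3, 1.5) in frame 2.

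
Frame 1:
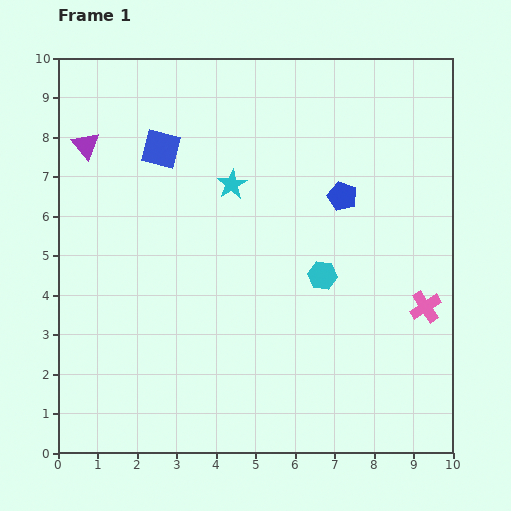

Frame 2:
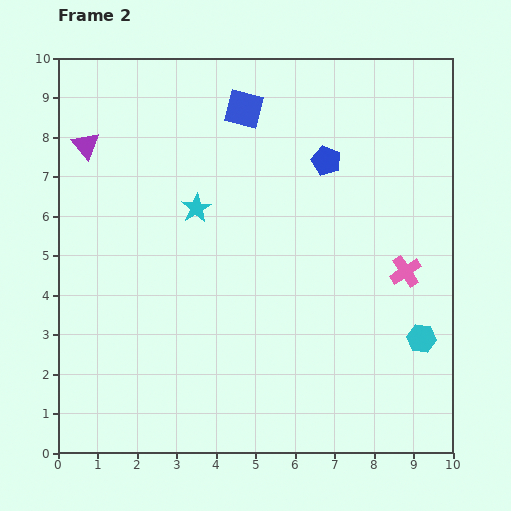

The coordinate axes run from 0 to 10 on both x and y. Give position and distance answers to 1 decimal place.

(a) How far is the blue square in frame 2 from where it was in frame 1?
2.3

The blue square moved from (2.6, 7.7) to (4.7, 8.7), a distance of √(2.1² + 1.0²) ≈ 2.3.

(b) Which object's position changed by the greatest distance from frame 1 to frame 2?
the cyan hexagon

(moved 3.0; next 2.3)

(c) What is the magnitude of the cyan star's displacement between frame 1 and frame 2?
1.1

The cyan star moved from (4.4, 6.8) to (3.5, 6.2), a distance of √(0.9² + 0.6²) ≈ 1.1.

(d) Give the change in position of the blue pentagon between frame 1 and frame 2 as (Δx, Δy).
(-0.4, 0.9)

The blue pentagon was at (7.2, 6.5) in frame 1 and (6.8, 7.4) in frame 2.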